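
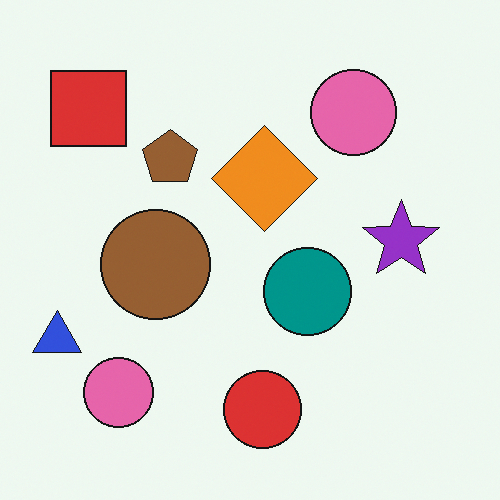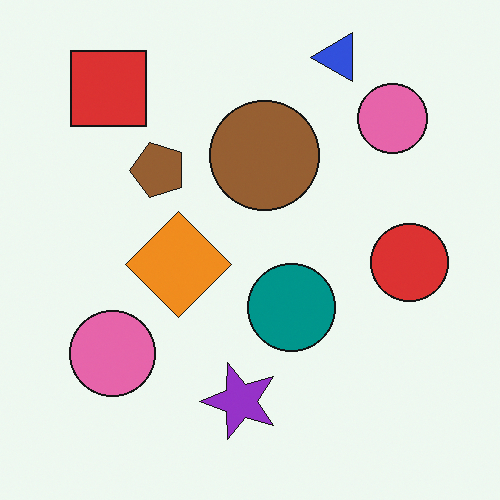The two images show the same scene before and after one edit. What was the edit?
It was transposed (reflected across the top-left ↔ bottom-right diagonal).

Shapes have swapped their row and column positions — what was in the top-right is now in the bottom-left — a diagonal reflection.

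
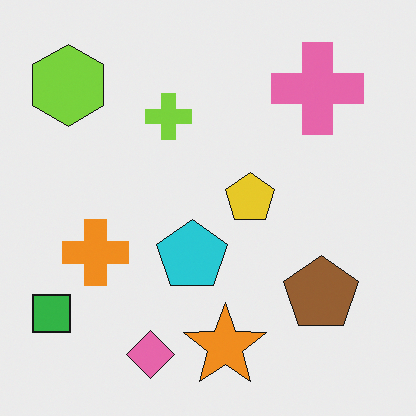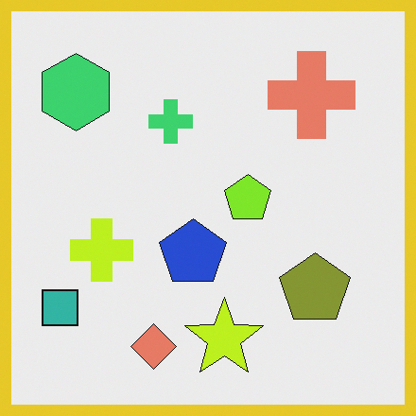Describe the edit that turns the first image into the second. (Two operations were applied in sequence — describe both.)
Hue-shifted slightly, then framed with a yellow border.

Every shape's color has rotated by the same amount around the hue wheel — a uniform hue shift. A solid yellow frame runs around the edge of the second image, with the content slightly shrunk inside it.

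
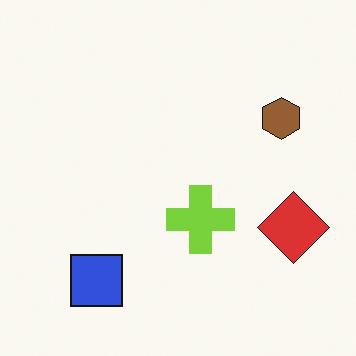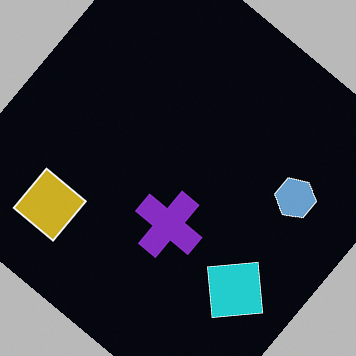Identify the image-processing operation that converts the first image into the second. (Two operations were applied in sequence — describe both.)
The image was rotated clockwise by a large amount — several tens of degrees, then color-inverted (negative).

Every shape is tilted by the same angle and the image corners show triangular fill wedges — a whole-image rotation by a non-right angle. The light background has become dark and every shape's color is its complement — a photographic negative.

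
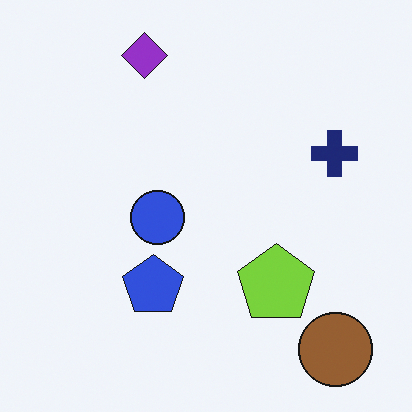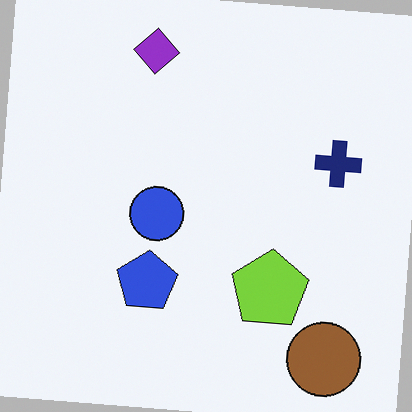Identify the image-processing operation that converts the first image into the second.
It was rotated clockwise by a small amount.

Every shape is tilted by the same angle and the image corners show triangular fill wedges — a whole-image rotation by a non-right angle.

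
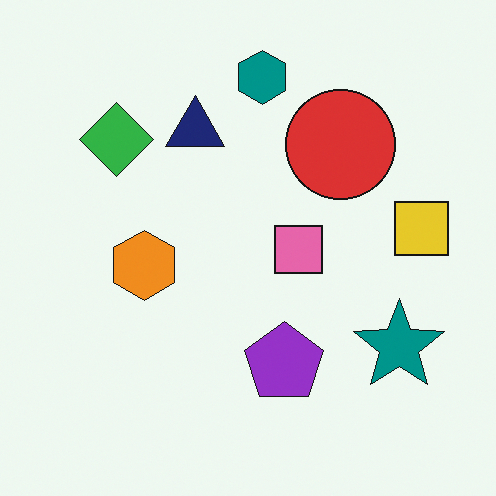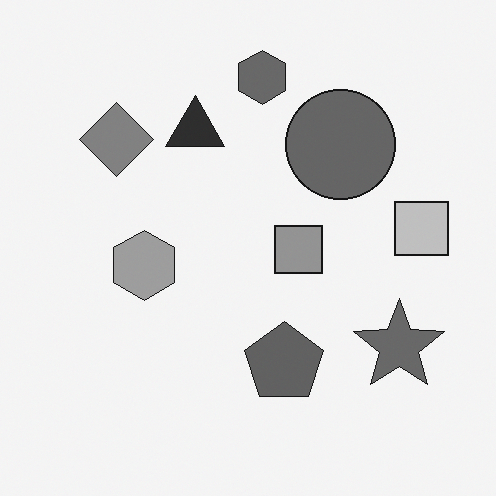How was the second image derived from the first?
This is the original image converted to grayscale.

All color is removed — every shape is now a shade of grey.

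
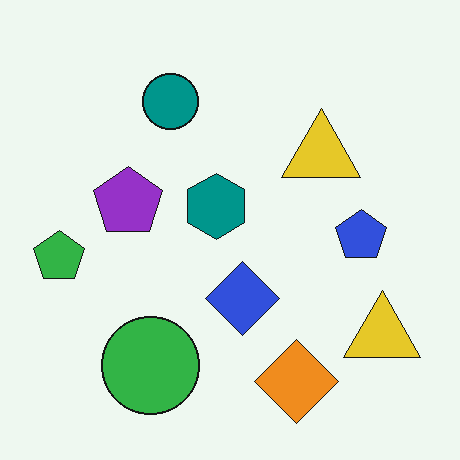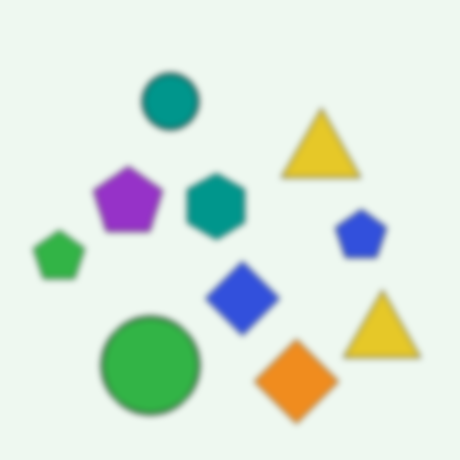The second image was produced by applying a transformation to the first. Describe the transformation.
This is the original image noticeably gaussian-blurred.

Shape edges and outlines are uniformly softened across the whole image.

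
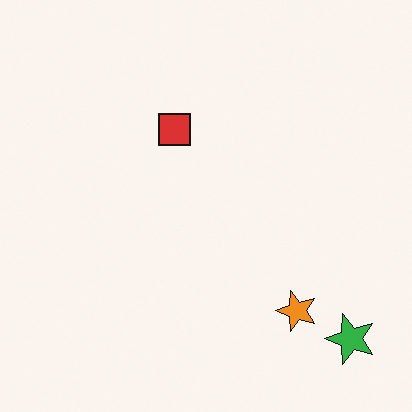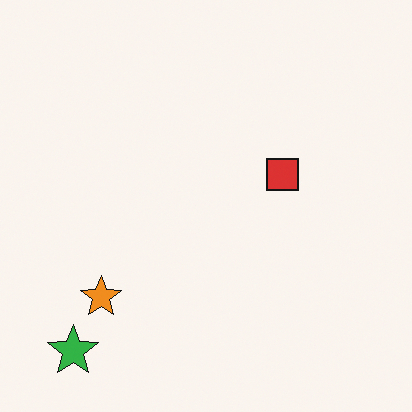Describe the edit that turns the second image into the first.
Rotated 90° counter-clockwise.

The green star sits in the bottom-left of the second image and the bottom-right of the first — consistent with a whole-image 90° counter-clockwise rotation.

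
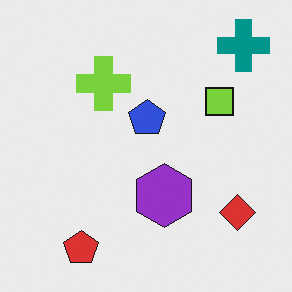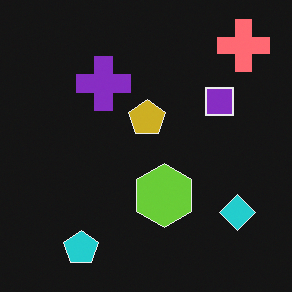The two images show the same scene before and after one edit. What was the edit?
The second image is the first color-inverted (negative).

The light background has become dark and every shape's color is its complement — a photographic negative.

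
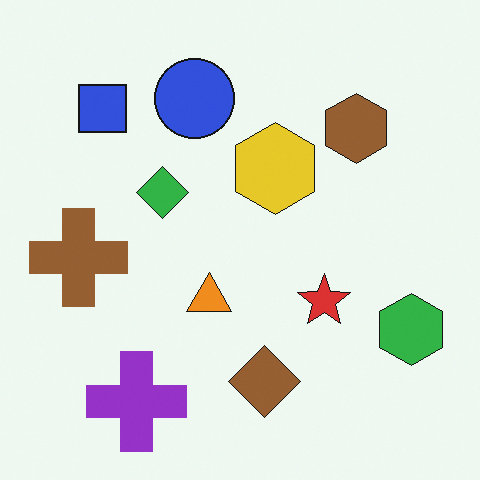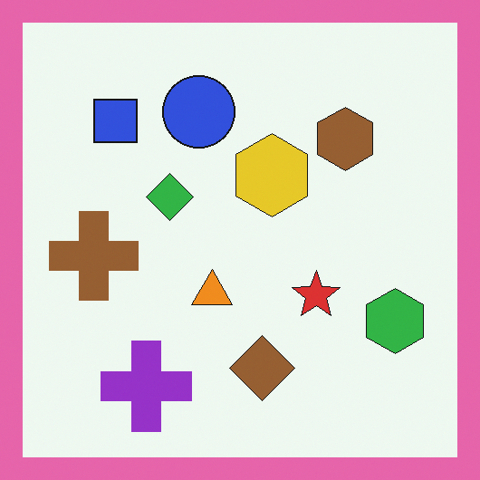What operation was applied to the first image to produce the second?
This is the original image framed with a pink border.

A solid pink frame runs around the edge of the second image, with the content slightly shrunk inside it.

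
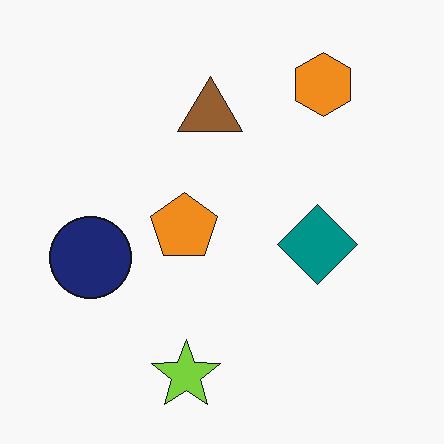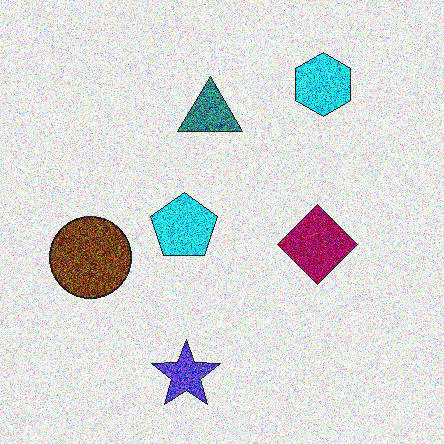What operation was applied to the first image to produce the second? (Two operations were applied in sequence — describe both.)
The transformation is: degraded with heavy additive noise, then hue-shifted through roughly a third of the color wheel.

Random speckle covers the whole image, including the flat background. Every shape's color has rotated by the same amount around the hue wheel — a uniform hue shift.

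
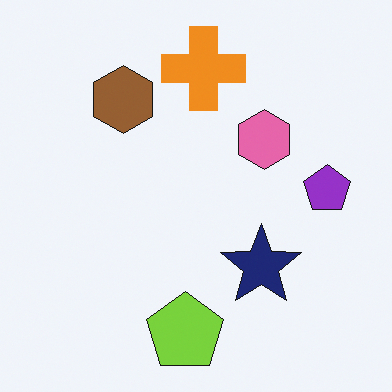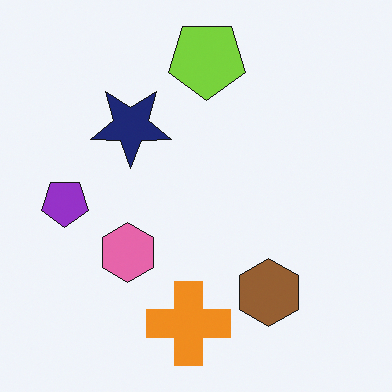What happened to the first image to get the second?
This is the original image rotated 180°.

The lime pentagon sits in the bottom of the first image and the top of the second — consistent with a whole-image 180° rotation.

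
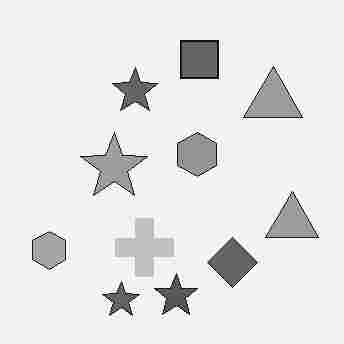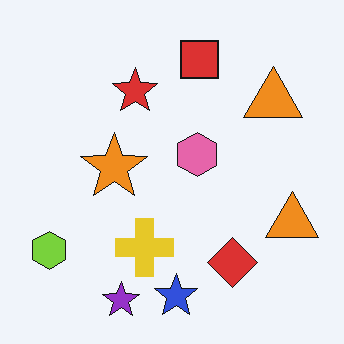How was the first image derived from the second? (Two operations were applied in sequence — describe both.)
The image was converted to grayscale, then degraded with heavy JPEG compression.

All color is removed — every shape is now a shade of grey. Blocky 8×8 compression artifacts appear around shape edges and the flat background shows ringing — characteristic JPEG degradation.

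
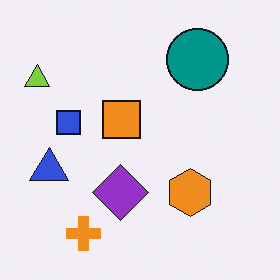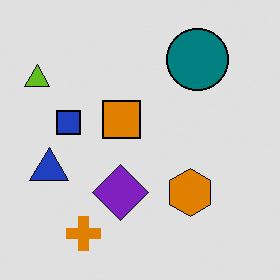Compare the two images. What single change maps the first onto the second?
This is the original image posterized to a reduced palette.

Each flat color has snapped to a coarser quantized level — most visibly, the near-white background has dropped to a flat grey.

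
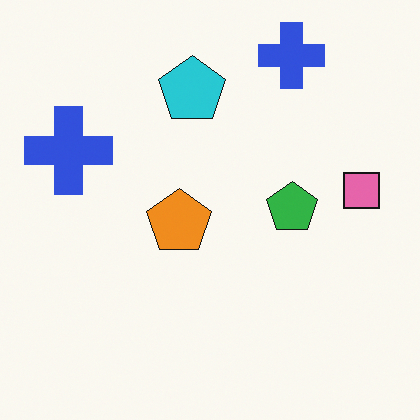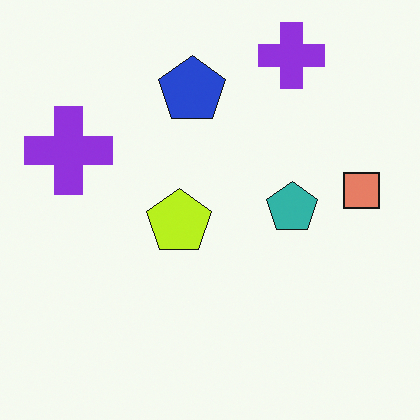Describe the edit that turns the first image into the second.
This is the original image hue-shifted slightly.

Every shape's color has rotated by the same amount around the hue wheel — a uniform hue shift.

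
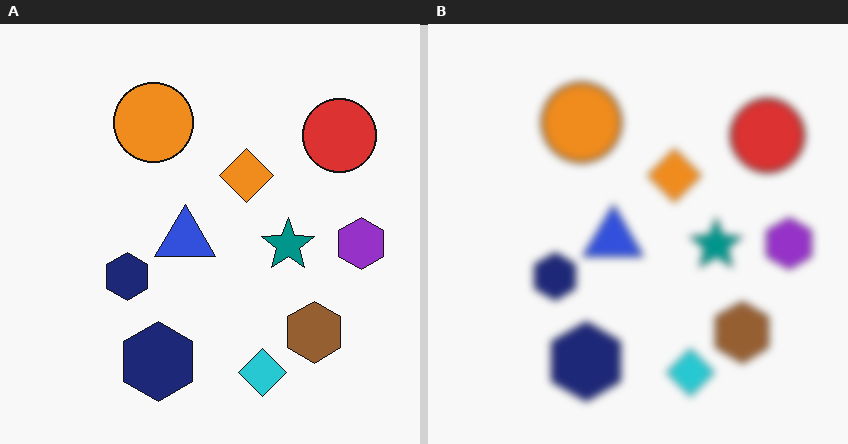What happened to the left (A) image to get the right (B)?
The image was moderately blurred.

Shape edges and outlines are uniformly softened across the whole image.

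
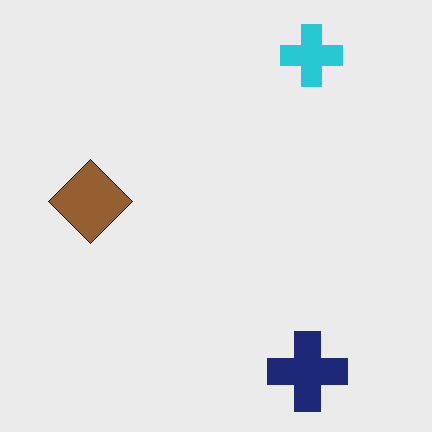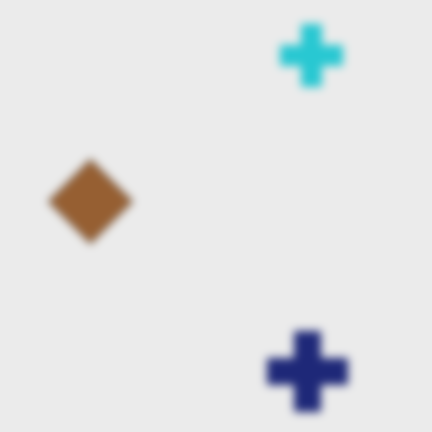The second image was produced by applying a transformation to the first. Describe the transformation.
The image was noticeably gaussian-blurred.

Shape edges and outlines are uniformly softened across the whole image.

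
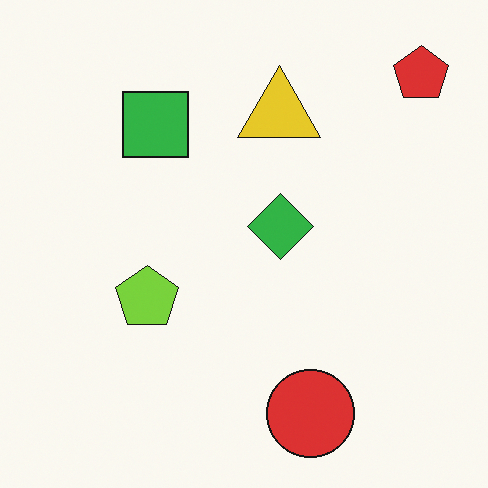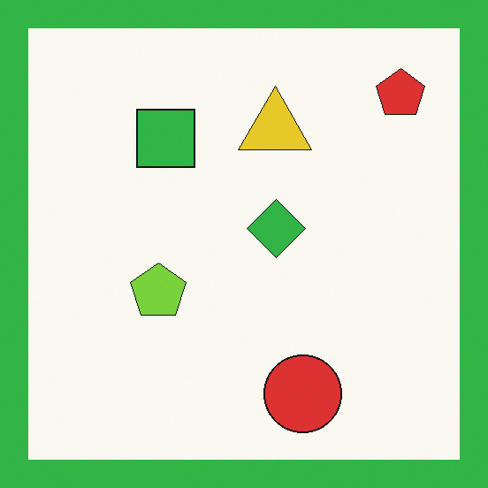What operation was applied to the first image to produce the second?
Framed with a green border.

A solid green frame runs around the edge of the second image, with the content slightly shrunk inside it.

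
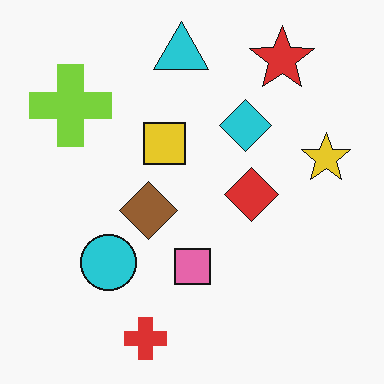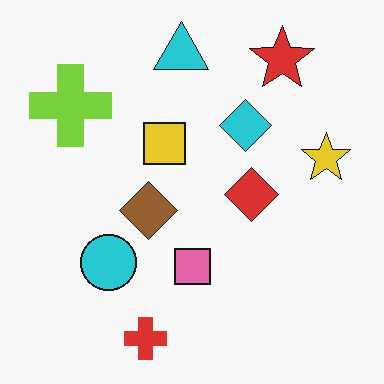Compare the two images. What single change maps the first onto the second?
JPEG-compressed with visible artifacts.

Blocky 8×8 compression artifacts appear around shape edges and the flat background shows ringing — characteristic JPEG degradation.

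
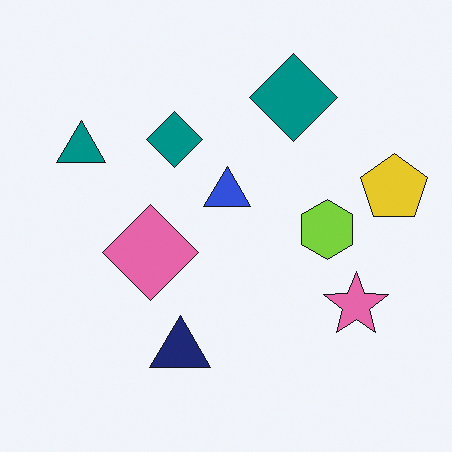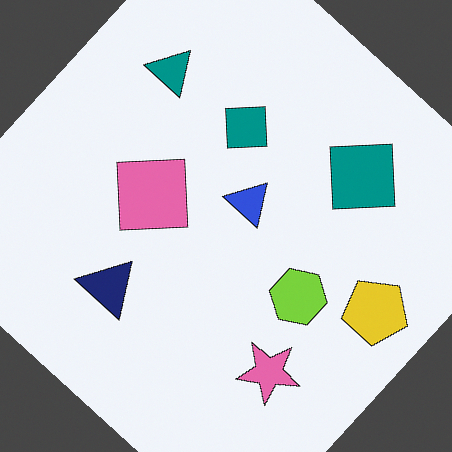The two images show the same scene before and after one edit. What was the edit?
This is the original image rotated clockwise by a large amount — several tens of degrees.

Every shape is tilted by the same angle and the image corners show triangular fill wedges — a whole-image rotation by a non-right angle.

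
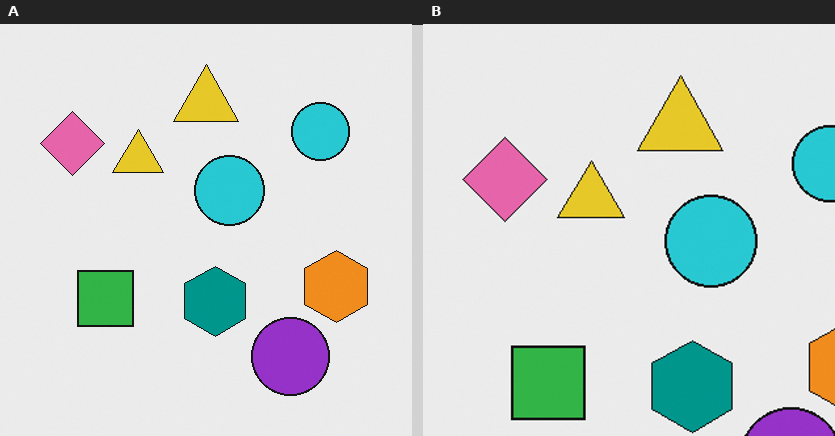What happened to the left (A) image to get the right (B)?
The right (B) image is the left (A) cropped to a modestly smaller region and rescaled.

The visible shapes are larger and the field of view is narrower; shapes near the original edges may be partly or wholly outside the frame — a crop-and-rescale.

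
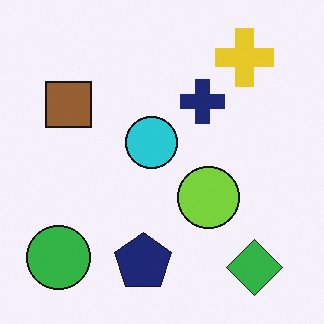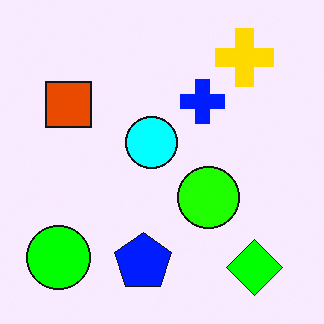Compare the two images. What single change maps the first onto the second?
The second image is the first heavily oversaturated.

All colors are more vivid — a global saturation change.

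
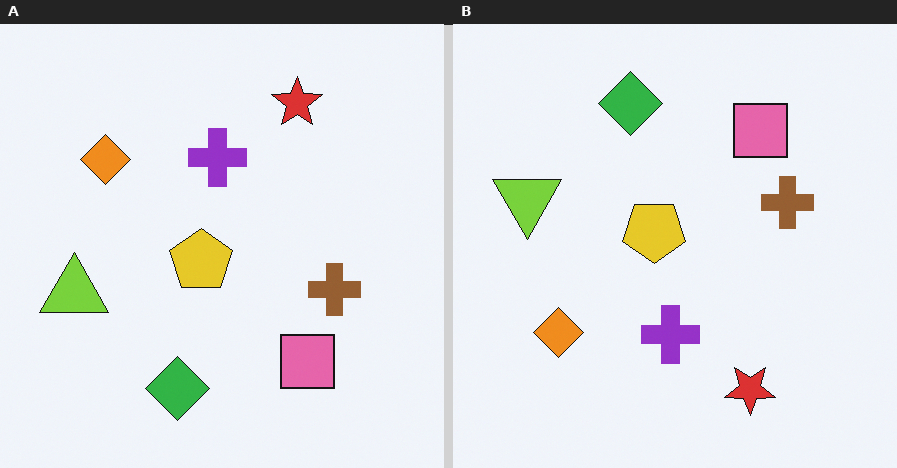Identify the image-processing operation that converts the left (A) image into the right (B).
This is the original image flipped vertically (top ↔ bottom).

The red star is in the top-right of the left (A) image and the bottom-right of the right (B) — shapes on opposite sides of the horizontal midline have swapped in a mirror flip.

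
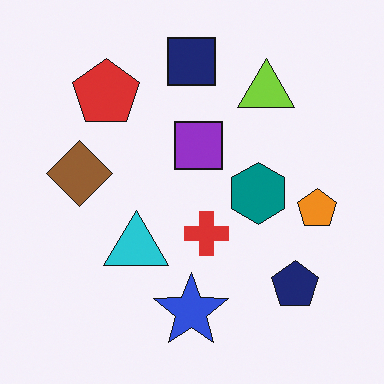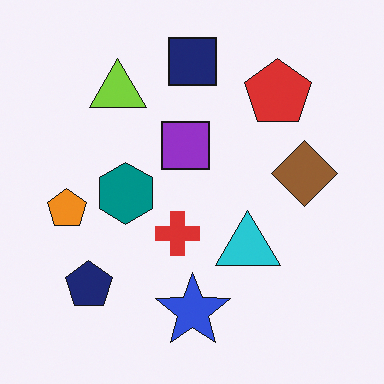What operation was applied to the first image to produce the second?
The image was flipped horizontally (left ↔ right).

The orange pentagon is in the right of the first image and the left of the second — shapes on opposite sides of the vertical midline have swapped in a mirror flip.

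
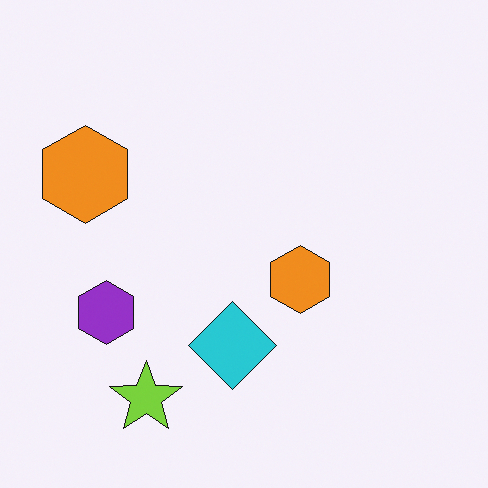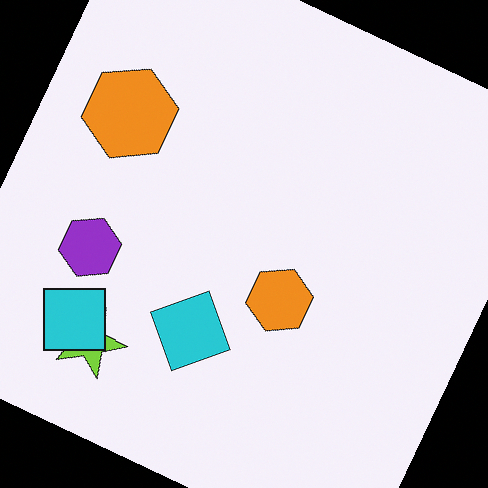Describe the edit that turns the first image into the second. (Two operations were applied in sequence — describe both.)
The image was rotated clockwise by a moderate amount, then overlaid with an additional cyan square.

Every shape is tilted by the same angle and the image corners show triangular fill wedges — a whole-image rotation by a non-right angle. A cyan square appears in the second image that is absent from the first.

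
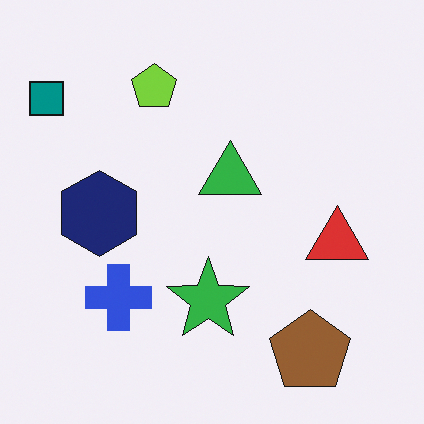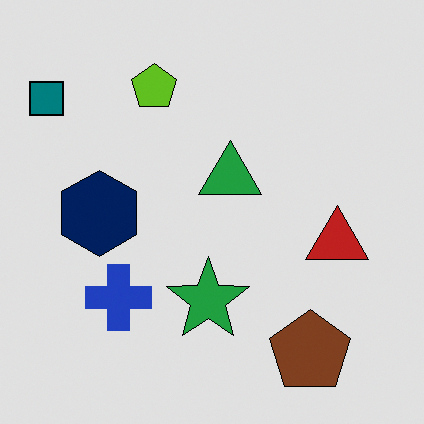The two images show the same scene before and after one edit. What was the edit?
The image was posterized to a reduced palette.

Each flat color has snapped to a coarser quantized level — most visibly, the near-white background has dropped to a flat grey.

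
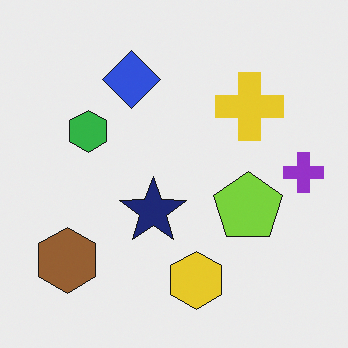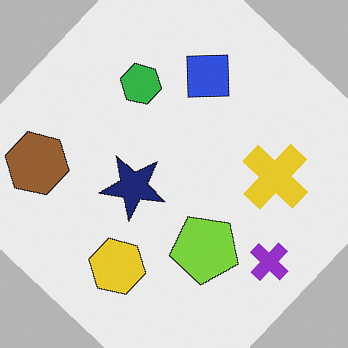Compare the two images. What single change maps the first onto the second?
The transformation is: rotated clockwise by a large amount — several tens of degrees.

Every shape is tilted by the same angle and the image corners show triangular fill wedges — a whole-image rotation by a non-right angle.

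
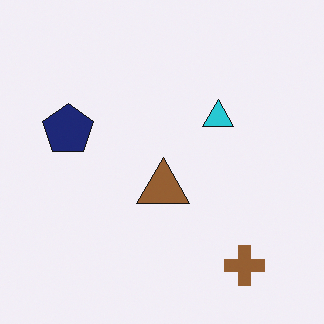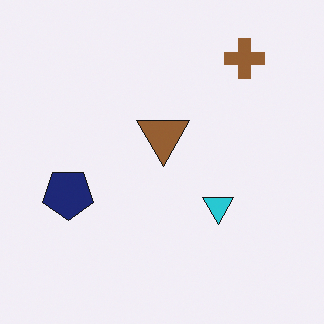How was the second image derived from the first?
The transformation is: flipped vertically (top ↔ bottom).

The brown cross is in the bottom-right of the first image and the top-right of the second — shapes on opposite sides of the horizontal midline have swapped in a mirror flip.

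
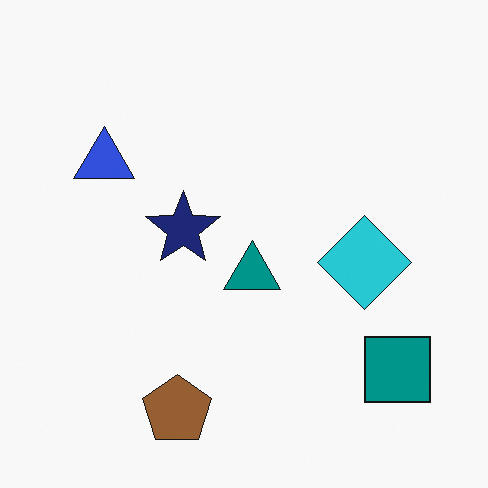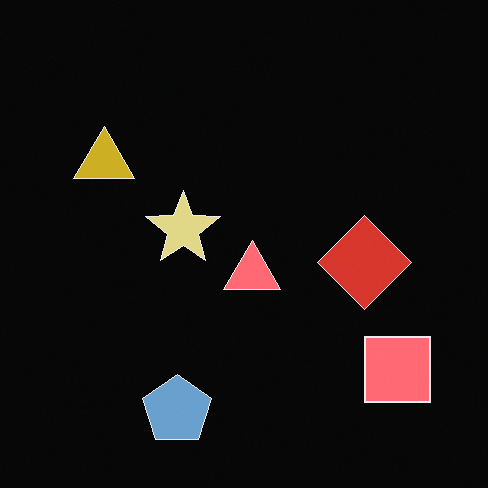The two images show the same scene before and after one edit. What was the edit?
The image was color-inverted (negative).

The light background has become dark and every shape's color is its complement — a photographic negative.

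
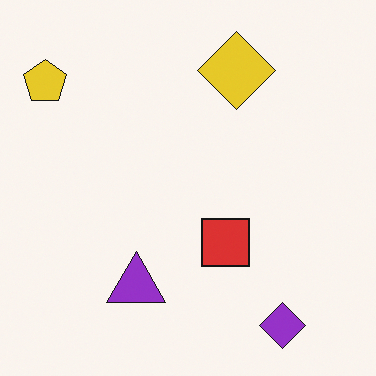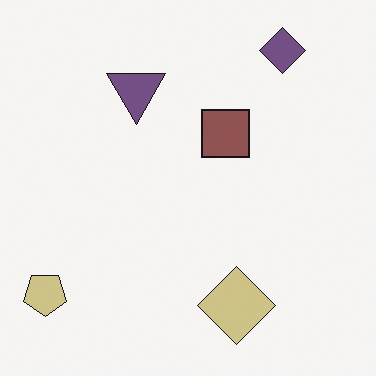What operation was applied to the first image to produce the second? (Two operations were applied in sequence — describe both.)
It was flipped vertically (top ↔ bottom), then heavily desaturated.

The purple diamond is in the bottom-right of the first image and the top-right of the second — shapes on opposite sides of the horizontal midline have swapped in a mirror flip. All colors are more muted and greyish — a global saturation change.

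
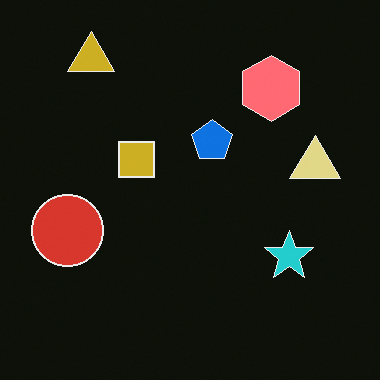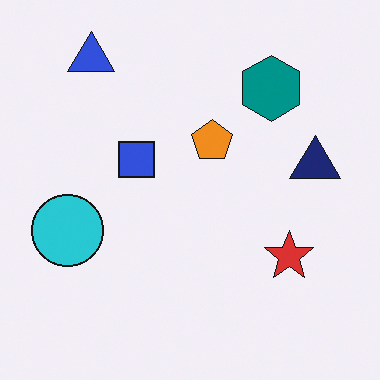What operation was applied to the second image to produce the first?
The first image is the second color-inverted (negative).

The light background has become dark and every shape's color is its complement — a photographic negative.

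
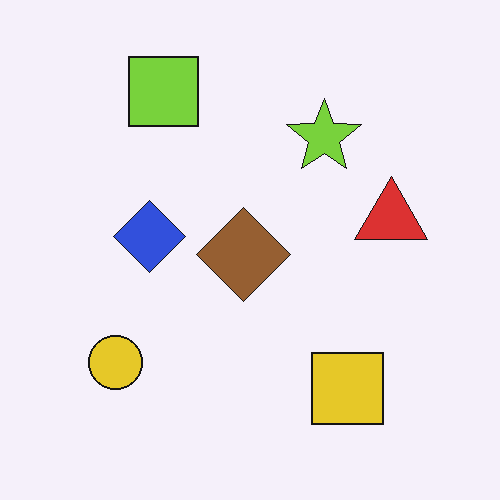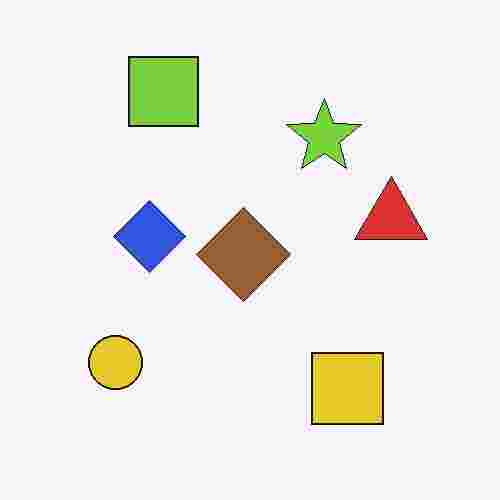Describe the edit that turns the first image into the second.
It was degraded with heavy JPEG compression.

Blocky 8×8 compression artifacts appear around shape edges and the flat background shows ringing — characteristic JPEG degradation.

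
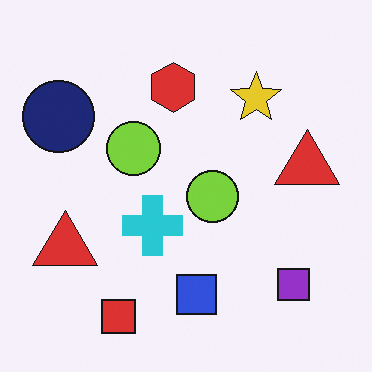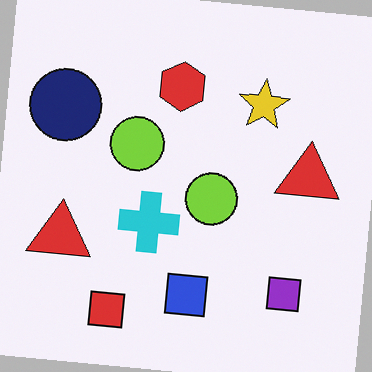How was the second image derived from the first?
The transformation is: rotated clockwise by a slight angle.

Every shape is tilted by the same angle and the image corners show triangular fill wedges — a whole-image rotation by a non-right angle.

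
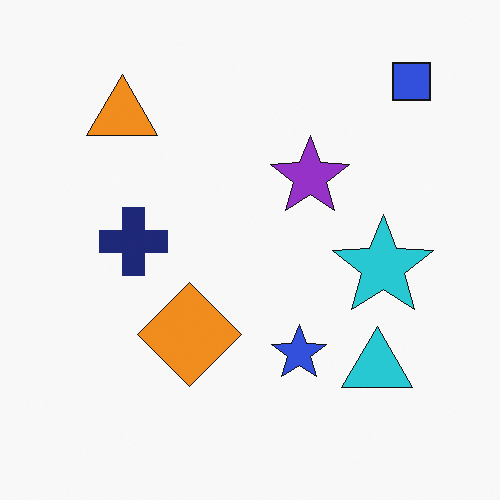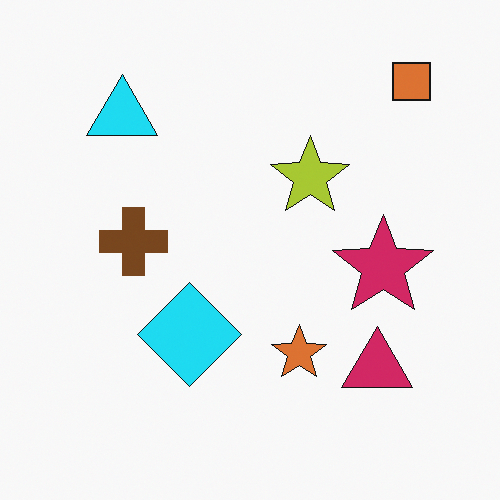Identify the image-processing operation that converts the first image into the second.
Hue-shifted noticeably.

Every shape's color has rotated by the same amount around the hue wheel — a uniform hue shift.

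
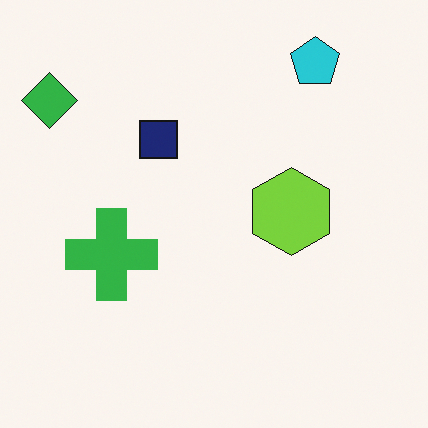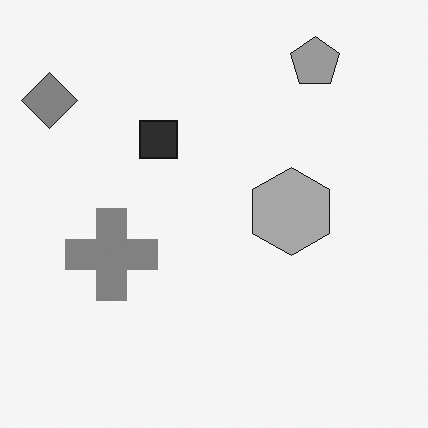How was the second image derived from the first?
The transformation is: converted to grayscale.

All color is removed — every shape is now a shade of grey.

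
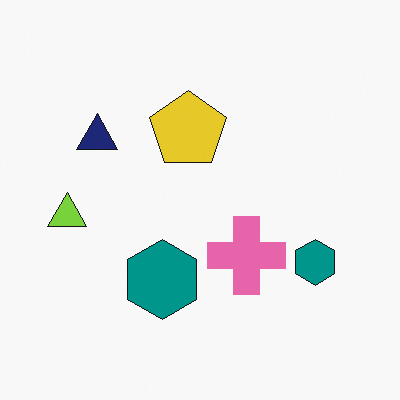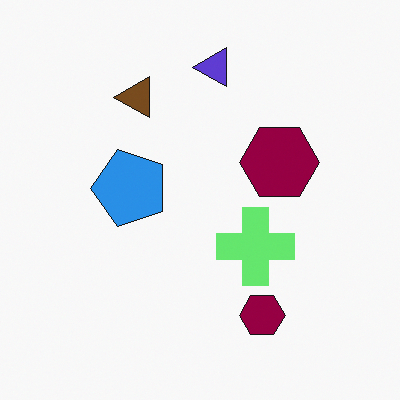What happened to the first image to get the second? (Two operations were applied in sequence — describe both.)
Hue-shifted by a large amount, then transposed (reflected across the top-left ↔ bottom-right diagonal).

Every shape's color has rotated by the same amount around the hue wheel — a uniform hue shift. Shapes have swapped their row and column positions — what was in the top-right is now in the bottom-left — a diagonal reflection.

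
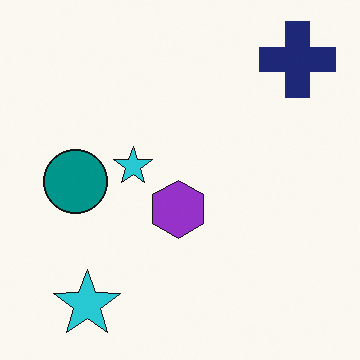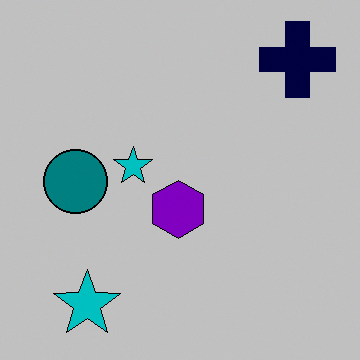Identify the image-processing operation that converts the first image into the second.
The transformation is: heavily posterized to just a handful of flat colors.

Each flat color has snapped to a coarser quantized level — most visibly, the near-white background has dropped to a flat grey.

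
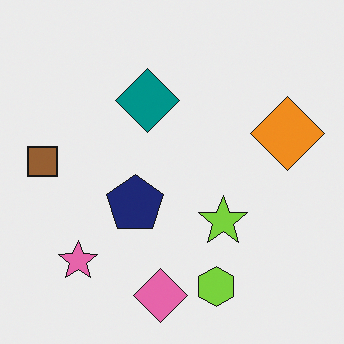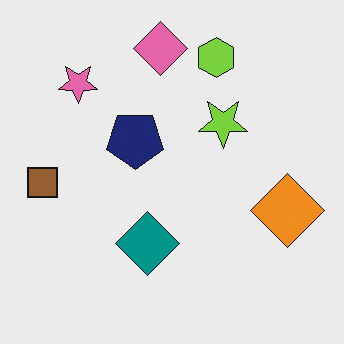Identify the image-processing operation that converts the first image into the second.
The transformation is: flipped vertically (top ↔ bottom).

The pink diamond is in the bottom of the first image and the top of the second — shapes on opposite sides of the horizontal midline have swapped in a mirror flip.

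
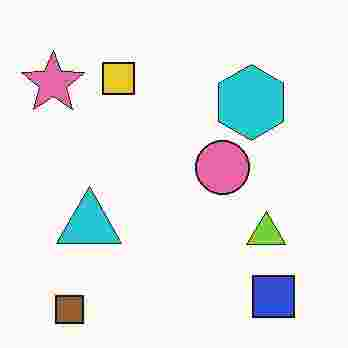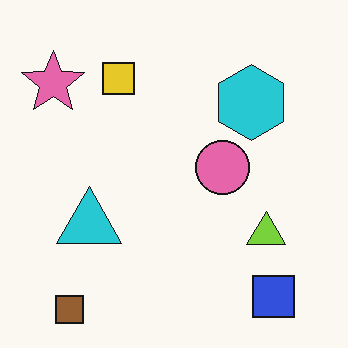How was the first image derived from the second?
This is the original image heavily JPEG-compressed with obvious blocking artifacts.

Blocky 8×8 compression artifacts appear around shape edges and the flat background shows ringing — characteristic JPEG degradation.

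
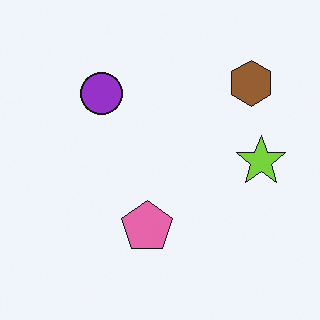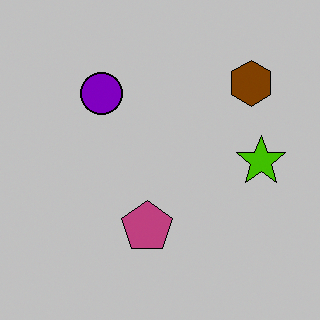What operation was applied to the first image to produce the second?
The second image is the first heavily posterized to just a handful of flat colors.

Each flat color has snapped to a coarser quantized level — most visibly, the near-white background has dropped to a flat grey.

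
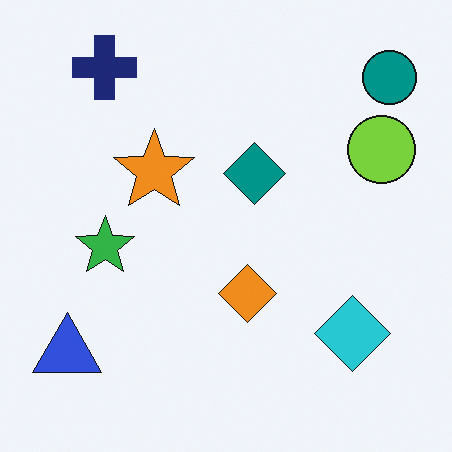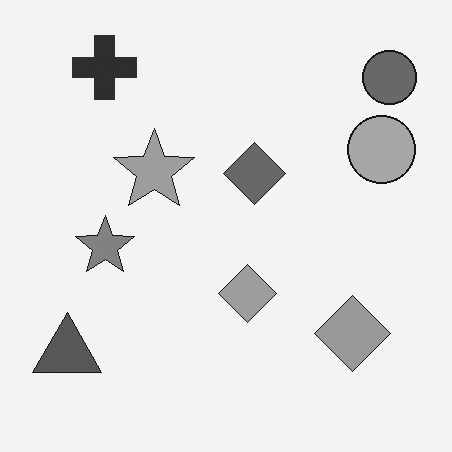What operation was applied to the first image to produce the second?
The second image is the first converted to grayscale.

All color is removed — every shape is now a shade of grey.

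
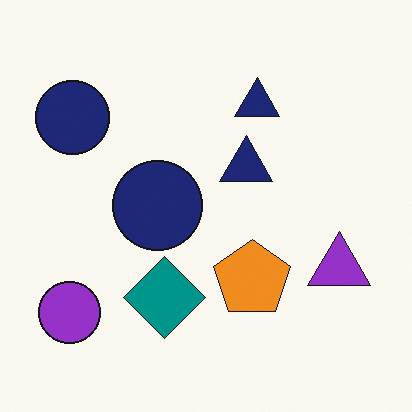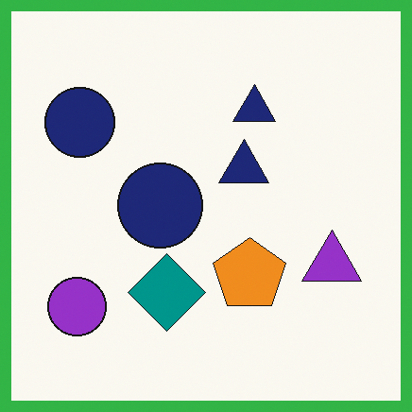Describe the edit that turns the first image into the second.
This is the original image framed with a green border.

A solid green frame runs around the edge of the second image, with the content slightly shrunk inside it.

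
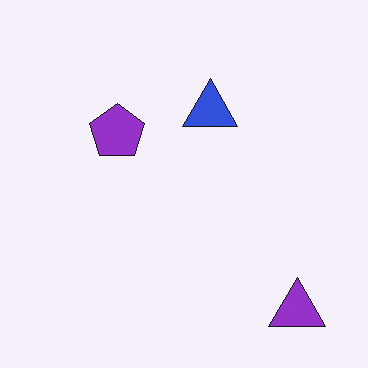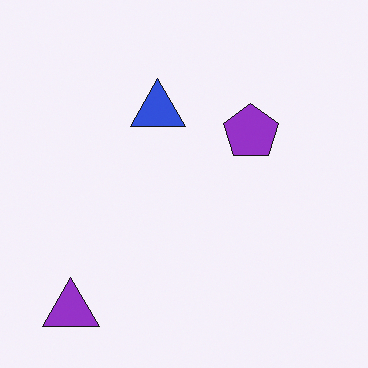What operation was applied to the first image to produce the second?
This is the original image flipped horizontally (left ↔ right).

The purple triangle is in the bottom-right of the first image and the bottom-left of the second — shapes on opposite sides of the vertical midline have swapped in a mirror flip.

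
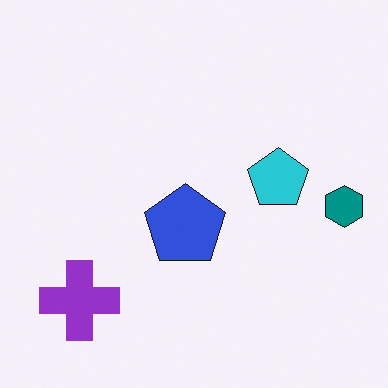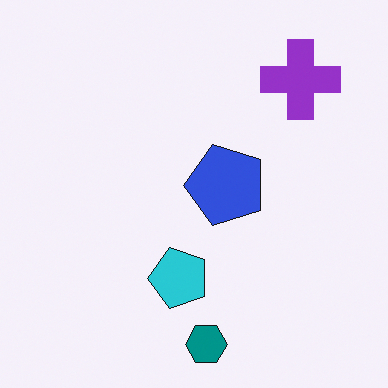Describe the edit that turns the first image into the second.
The transformation is: transposed (reflected across the top-left ↔ bottom-right diagonal).

Shapes have swapped their row and column positions — what was in the top-right is now in the bottom-left — a diagonal reflection.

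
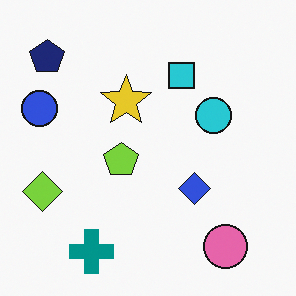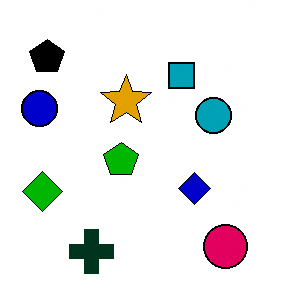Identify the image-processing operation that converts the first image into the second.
It was boosted in contrast.

Tones are pushed away from mid-grey across the whole image — a global contrast change.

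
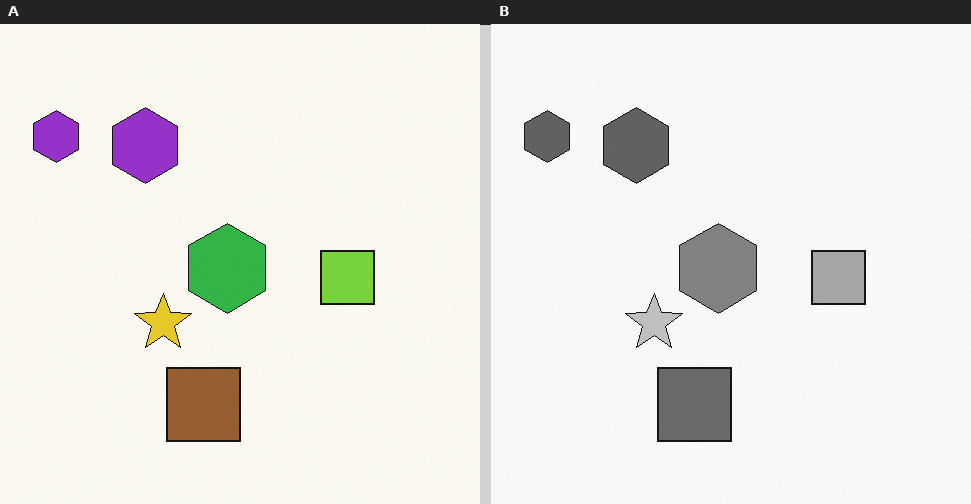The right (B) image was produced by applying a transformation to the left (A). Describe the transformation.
The transformation is: converted to grayscale.

All color is removed — every shape is now a shade of grey.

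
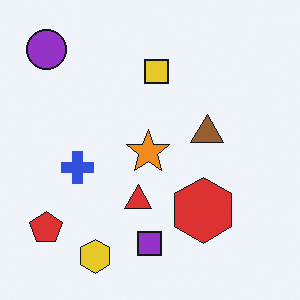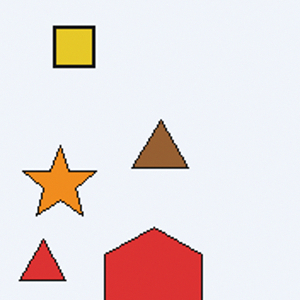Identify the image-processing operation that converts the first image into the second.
The transformation is: cropped tightly and scaled back up.

The visible shapes are larger and the field of view is narrower; shapes near the original edges may be partly or wholly outside the frame — a crop-and-rescale.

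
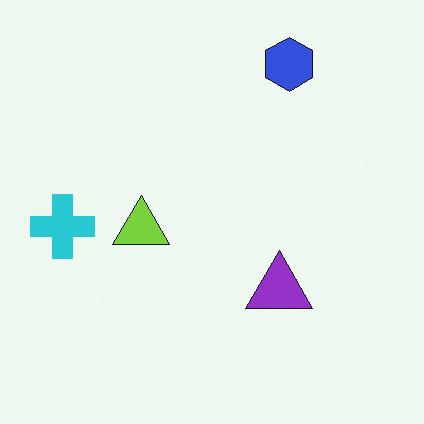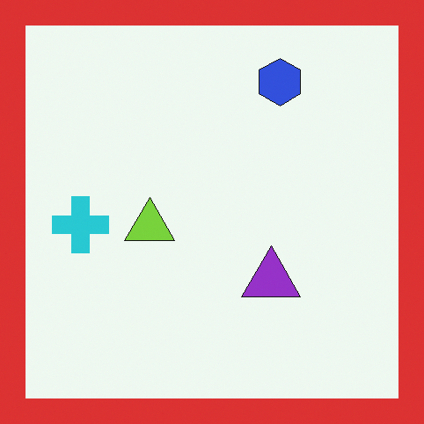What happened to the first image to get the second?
Framed with a red border.

A solid red frame runs around the edge of the second image, with the content slightly shrunk inside it.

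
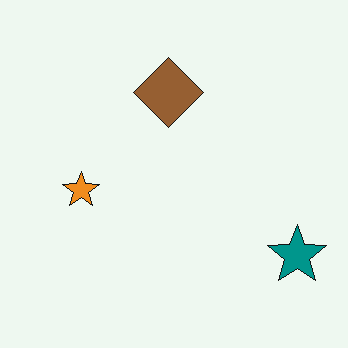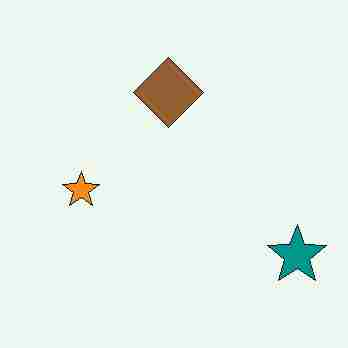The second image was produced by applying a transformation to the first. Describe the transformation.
This is the original image heavily JPEG-compressed with obvious blocking artifacts.

Blocky 8×8 compression artifacts appear around shape edges and the flat background shows ringing — characteristic JPEG degradation.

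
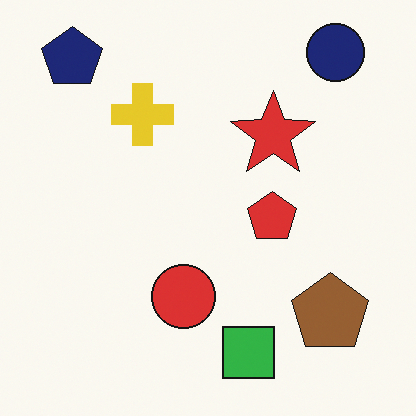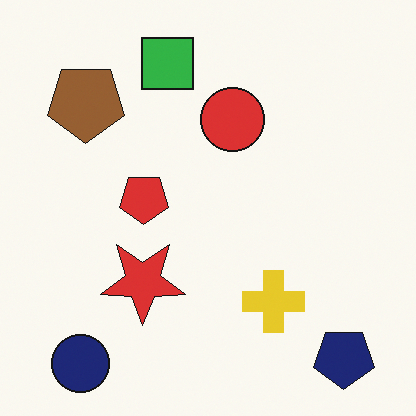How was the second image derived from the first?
The second image is the first rotated 180°.

The navy pentagon sits in the top-left of the first image and the bottom-right of the second — consistent with a whole-image 180° rotation.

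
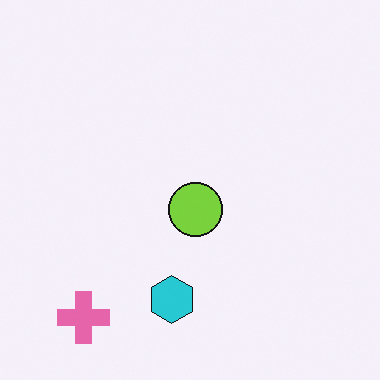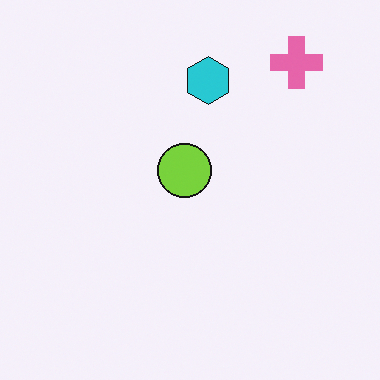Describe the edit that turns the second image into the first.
The image was rotated 180°.

The pink cross sits in the top-right of the second image and the bottom-left of the first — consistent with a whole-image 180° rotation.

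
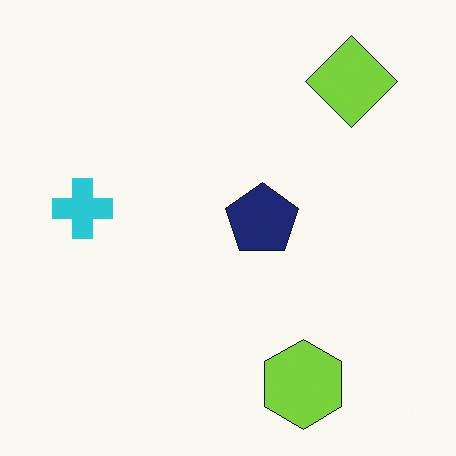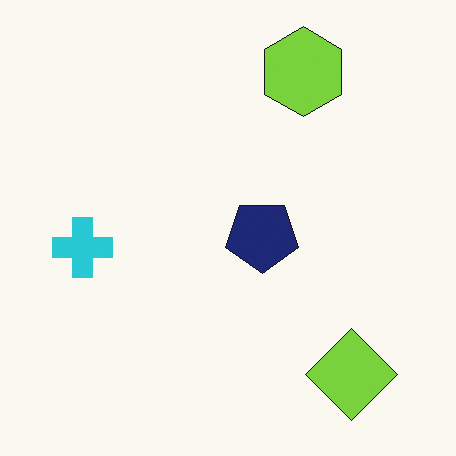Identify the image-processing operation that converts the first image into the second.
Flipped vertically (top ↔ bottom).

The lime hexagon is in the bottom of the first image and the top of the second — shapes on opposite sides of the horizontal midline have swapped in a mirror flip.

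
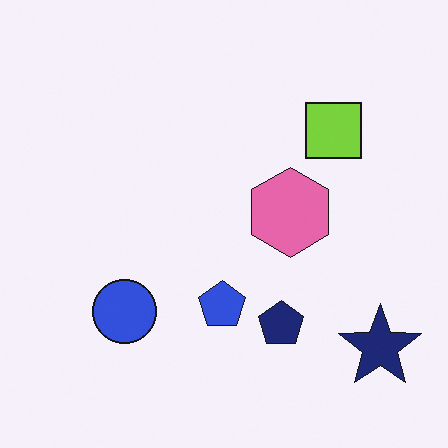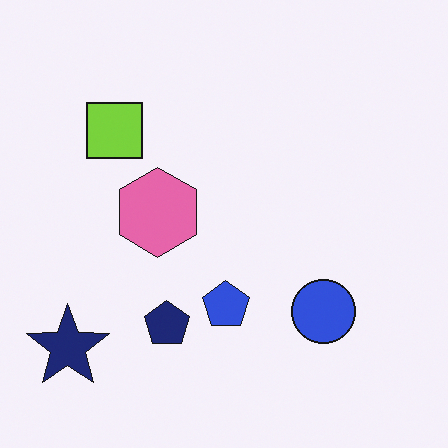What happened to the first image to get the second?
The second image is the first flipped horizontally (left ↔ right).

The navy star is in the bottom-right of the first image and the bottom-left of the second — shapes on opposite sides of the vertical midline have swapped in a mirror flip.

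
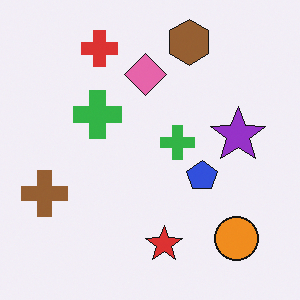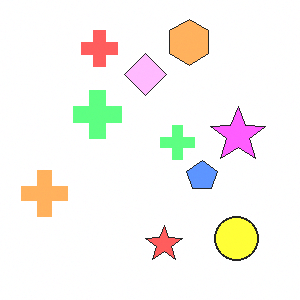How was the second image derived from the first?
The image was brightened a lot.

Every pixel — background and shapes alike — is uniformly brightened.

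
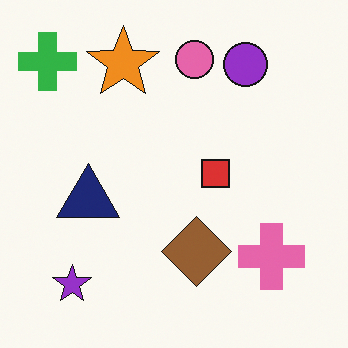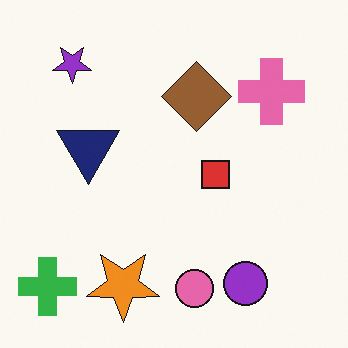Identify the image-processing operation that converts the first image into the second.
Flipped vertically (top ↔ bottom).

The pink circle is in the top of the first image and the bottom of the second — shapes on opposite sides of the horizontal midline have swapped in a mirror flip.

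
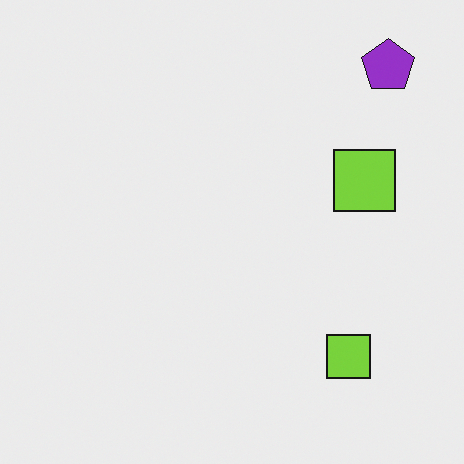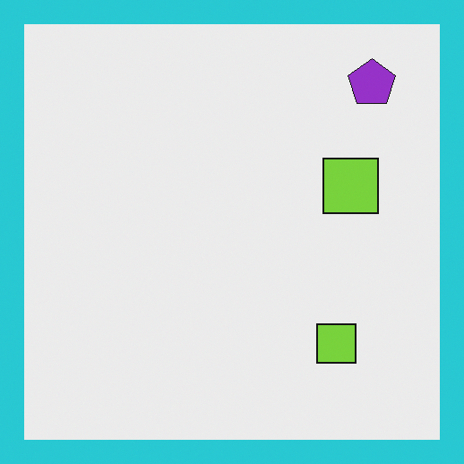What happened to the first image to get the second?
The transformation is: framed with a cyan border.

A solid cyan frame runs around the edge of the second image, with the content slightly shrunk inside it.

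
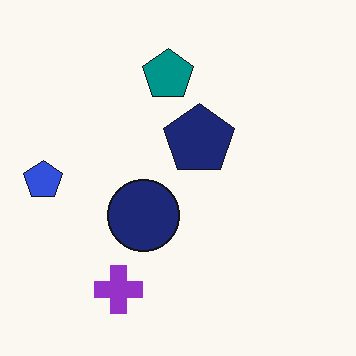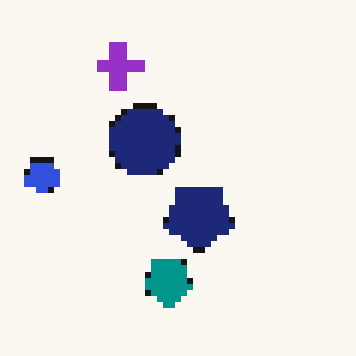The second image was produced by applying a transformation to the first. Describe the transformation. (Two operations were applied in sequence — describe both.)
The transformation is: flipped vertically (top ↔ bottom), then moderately pixelated.

The purple cross is in the bottom-left of the first image and the top-left of the second — shapes on opposite sides of the horizontal midline have swapped in a mirror flip. Shapes are reduced to large square blocks; fine edges and outlines are lost — a downscale-then-upscale (mosaic) effect.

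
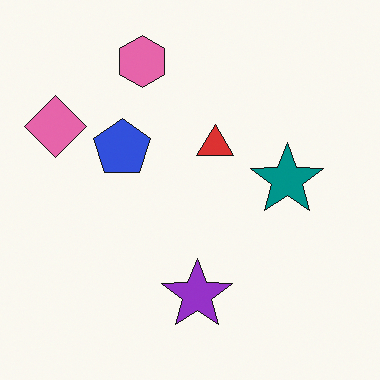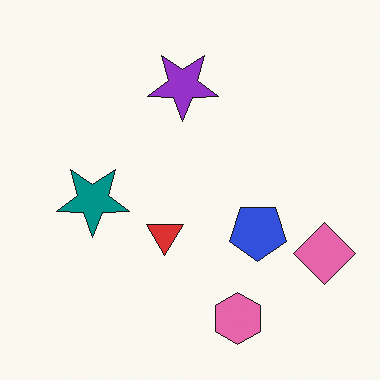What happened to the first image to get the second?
The image was rotated 180°.

The pink diamond sits in the top-left of the first image and the right of the second — consistent with a whole-image 180° rotation.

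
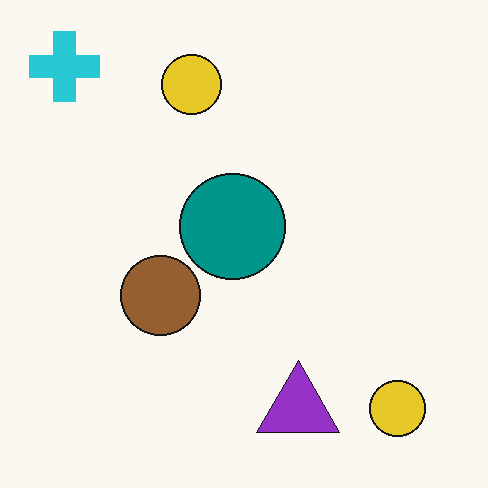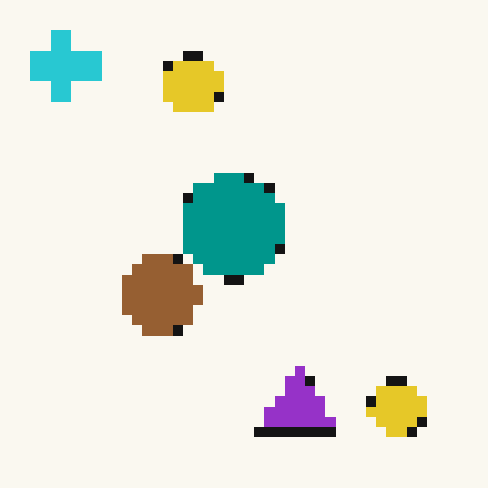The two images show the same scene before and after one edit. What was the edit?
The transformation is: heavily pixelated into large blocks.

Shapes are reduced to large square blocks; fine edges and outlines are lost — a downscale-then-upscale (mosaic) effect.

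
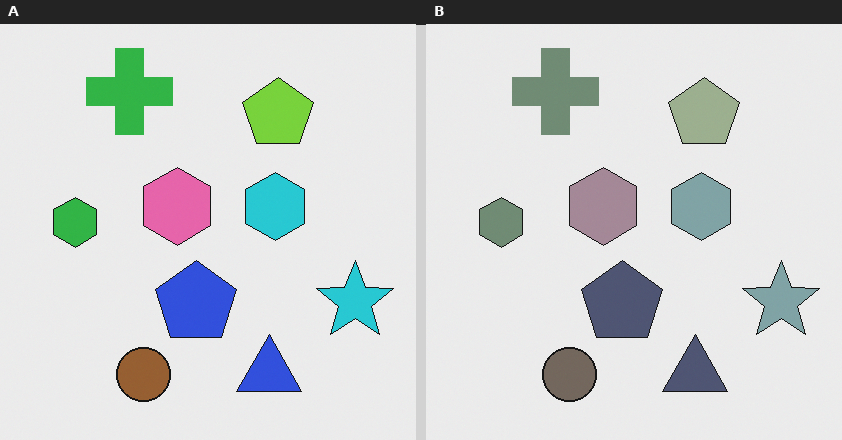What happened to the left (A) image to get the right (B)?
The transformation is: made much more muted (saturation change).

All colors are more muted and greyish — a global saturation change.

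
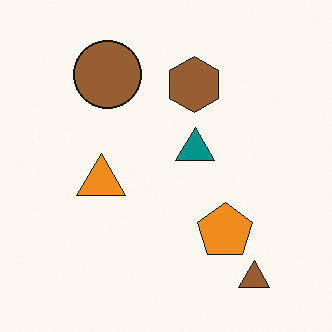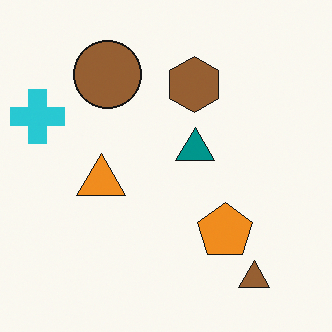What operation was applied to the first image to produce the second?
It was overlaid with an additional cyan cross.

A cyan cross appears in the second image that is absent from the first.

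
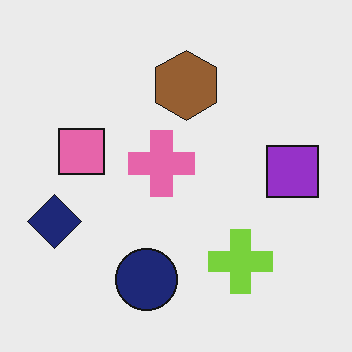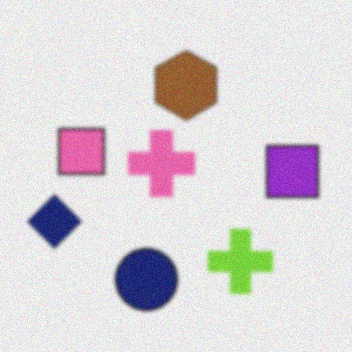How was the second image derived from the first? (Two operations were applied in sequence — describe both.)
It was given a subtle gaussian blur, then degraded with a light layer of grain.

Shape edges and outlines are uniformly softened across the whole image. Random speckle covers the whole image, including the flat background.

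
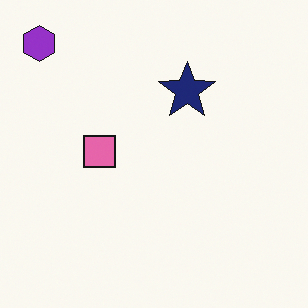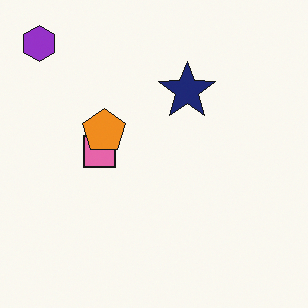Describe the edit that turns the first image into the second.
The transformation is: overlaid with an additional orange pentagon.

An orange pentagon appears in the second image that is absent from the first.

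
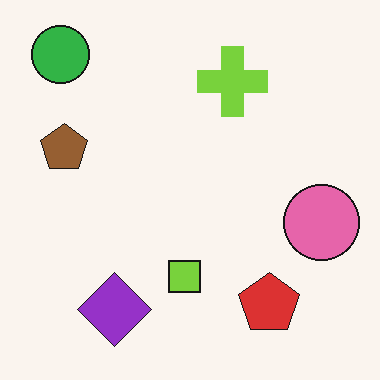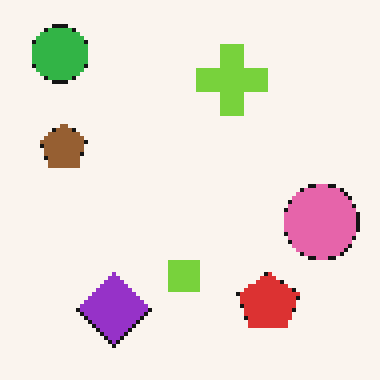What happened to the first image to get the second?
It was lightly pixelated (a mild mosaic effect).

Shapes are reduced to large square blocks; fine edges and outlines are lost — a downscale-then-upscale (mosaic) effect.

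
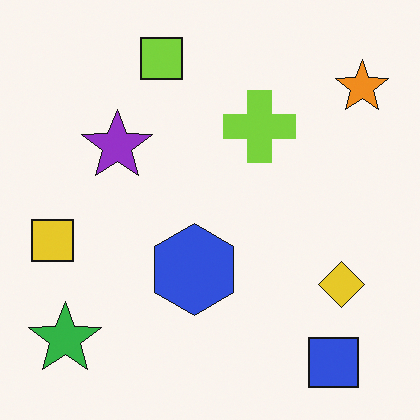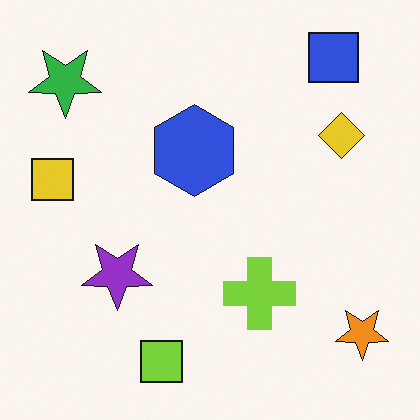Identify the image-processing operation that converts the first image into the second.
The image was flipped vertically (top ↔ bottom).

The blue square is in the bottom-right of the first image and the top-right of the second — shapes on opposite sides of the horizontal midline have swapped in a mirror flip.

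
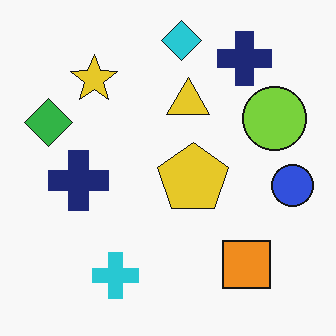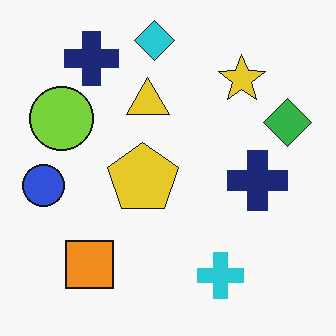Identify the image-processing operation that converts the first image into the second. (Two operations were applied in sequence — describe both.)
Flipped horizontally (left ↔ right), then JPEG-compressed with visible artifacts.

The blue circle is in the right of the first image and the left of the second — shapes on opposite sides of the vertical midline have swapped in a mirror flip. Blocky 8×8 compression artifacts appear around shape edges and the flat background shows ringing — characteristic JPEG degradation.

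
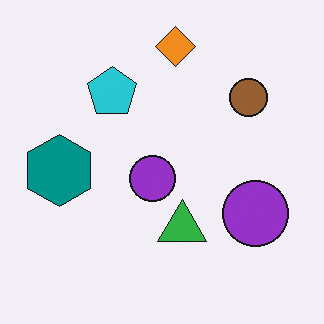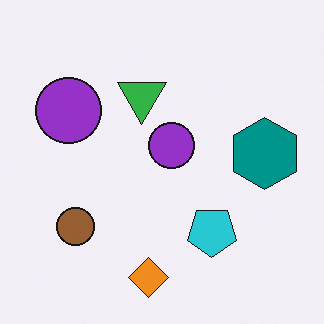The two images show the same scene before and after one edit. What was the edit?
The second image is the first rotated 180°.

The orange diamond sits in the top of the first image and the bottom of the second — consistent with a whole-image 180° rotation.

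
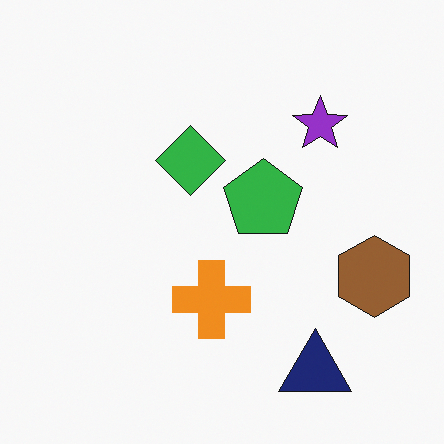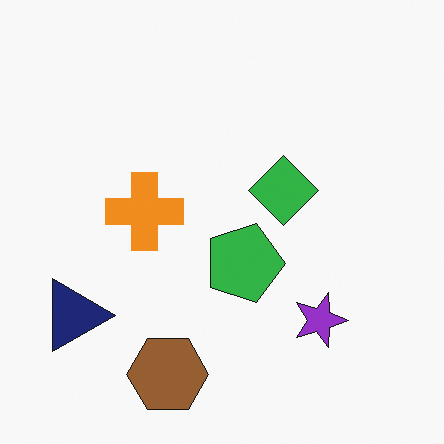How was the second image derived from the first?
This is the original image rotated 90° clockwise.

The navy triangle sits in the bottom-right of the first image and the bottom-left of the second — consistent with a whole-image 90° clockwise rotation.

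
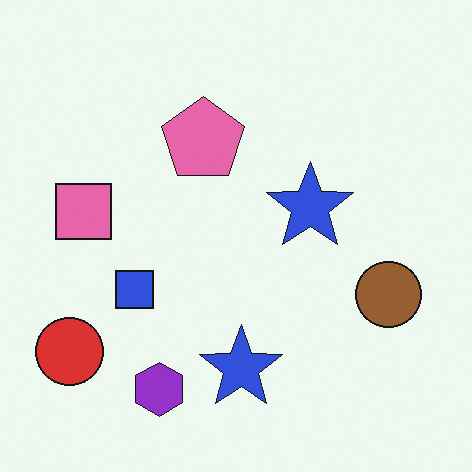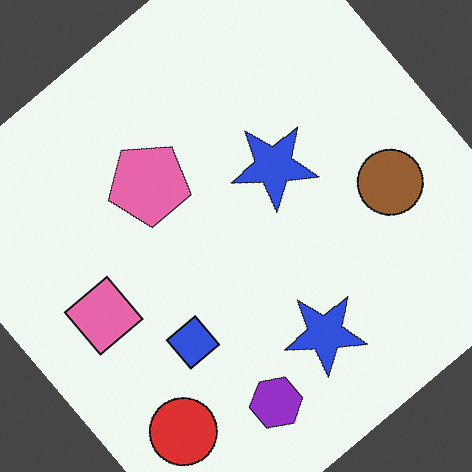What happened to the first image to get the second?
The image was rotated counter-clockwise by a large amount — several tens of degrees.

Every shape is tilted by the same angle and the image corners show triangular fill wedges — a whole-image rotation by a non-right angle.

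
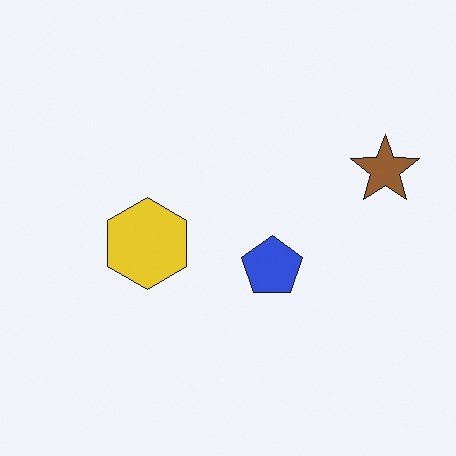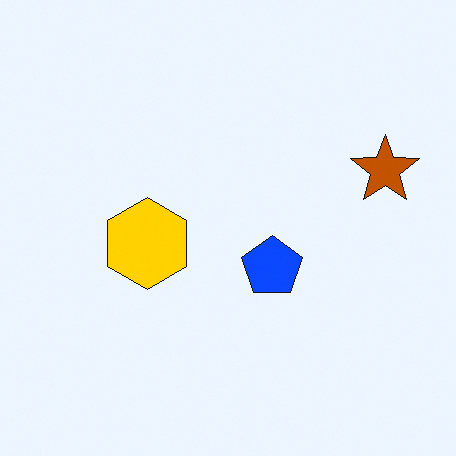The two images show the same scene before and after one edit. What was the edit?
It was heavily oversaturated.

All colors are more vivid — a global saturation change.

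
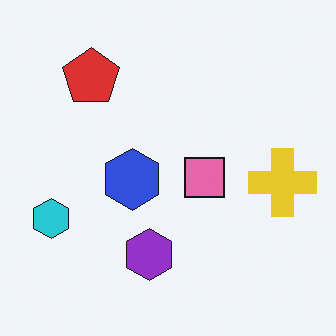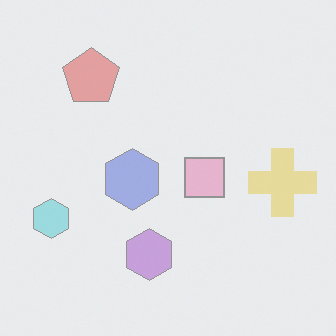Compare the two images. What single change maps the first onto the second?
It was given much lower contrast.

Tones are pushed toward mid-grey across the whole image — a global contrast change.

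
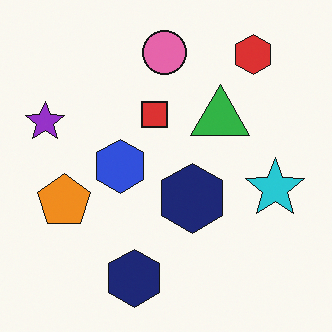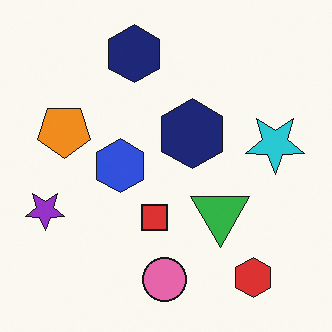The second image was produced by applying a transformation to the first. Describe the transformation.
The second image is the first flipped vertically (top ↔ bottom).

The pink circle is in the top of the first image and the bottom of the second — shapes on opposite sides of the horizontal midline have swapped in a mirror flip.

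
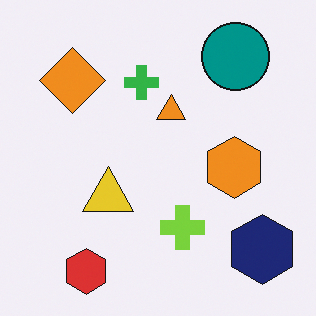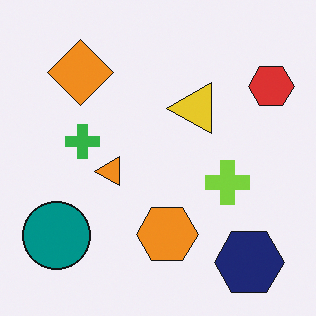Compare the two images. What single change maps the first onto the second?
This is the original image transposed (reflected across the top-left ↔ bottom-right diagonal).

Shapes have swapped their row and column positions — what was in the top-right is now in the bottom-left — a diagonal reflection.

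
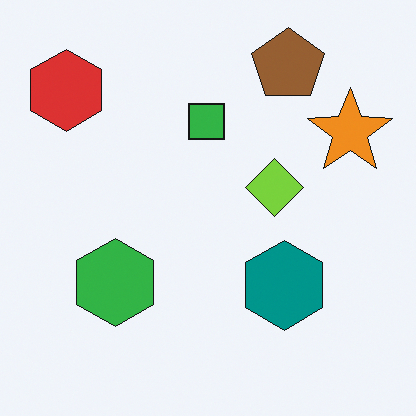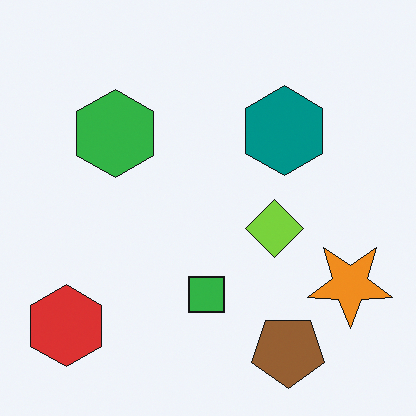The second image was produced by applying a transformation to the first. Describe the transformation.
The transformation is: flipped vertically (top ↔ bottom).

The brown pentagon is in the top-right of the first image and the bottom-right of the second — shapes on opposite sides of the horizontal midline have swapped in a mirror flip.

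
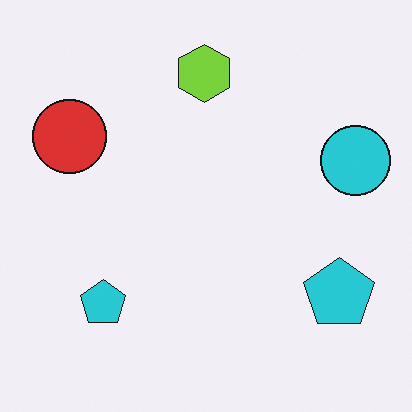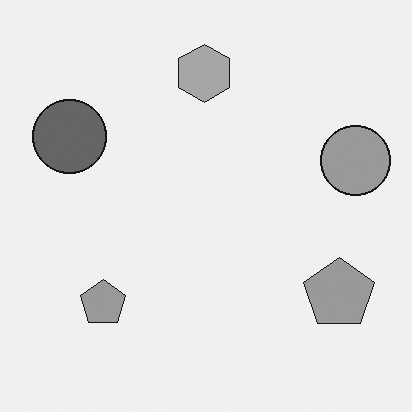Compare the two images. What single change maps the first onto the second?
The transformation is: converted to grayscale.

All color is removed — every shape is now a shade of grey.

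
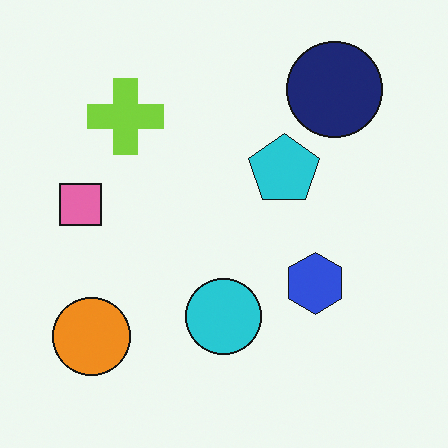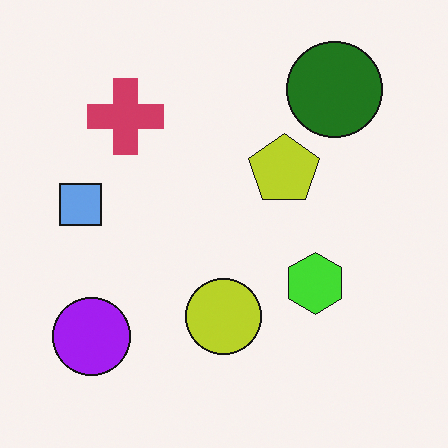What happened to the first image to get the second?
The image was hue-shifted through roughly half the color wheel.

Every shape's color has rotated by the same amount around the hue wheel — a uniform hue shift.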